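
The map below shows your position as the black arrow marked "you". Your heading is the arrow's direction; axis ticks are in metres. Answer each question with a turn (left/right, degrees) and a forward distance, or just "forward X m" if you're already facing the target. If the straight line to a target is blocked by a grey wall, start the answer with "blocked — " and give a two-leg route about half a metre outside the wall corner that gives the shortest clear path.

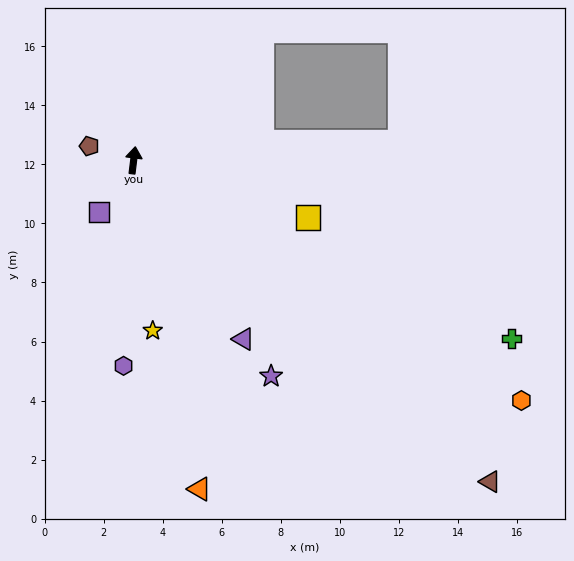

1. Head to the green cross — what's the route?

turn right 108°, forward 14.1 m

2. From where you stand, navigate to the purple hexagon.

turn right 176°, forward 7.0 m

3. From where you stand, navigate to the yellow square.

turn right 101°, forward 6.2 m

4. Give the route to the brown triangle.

turn right 125°, forward 16.3 m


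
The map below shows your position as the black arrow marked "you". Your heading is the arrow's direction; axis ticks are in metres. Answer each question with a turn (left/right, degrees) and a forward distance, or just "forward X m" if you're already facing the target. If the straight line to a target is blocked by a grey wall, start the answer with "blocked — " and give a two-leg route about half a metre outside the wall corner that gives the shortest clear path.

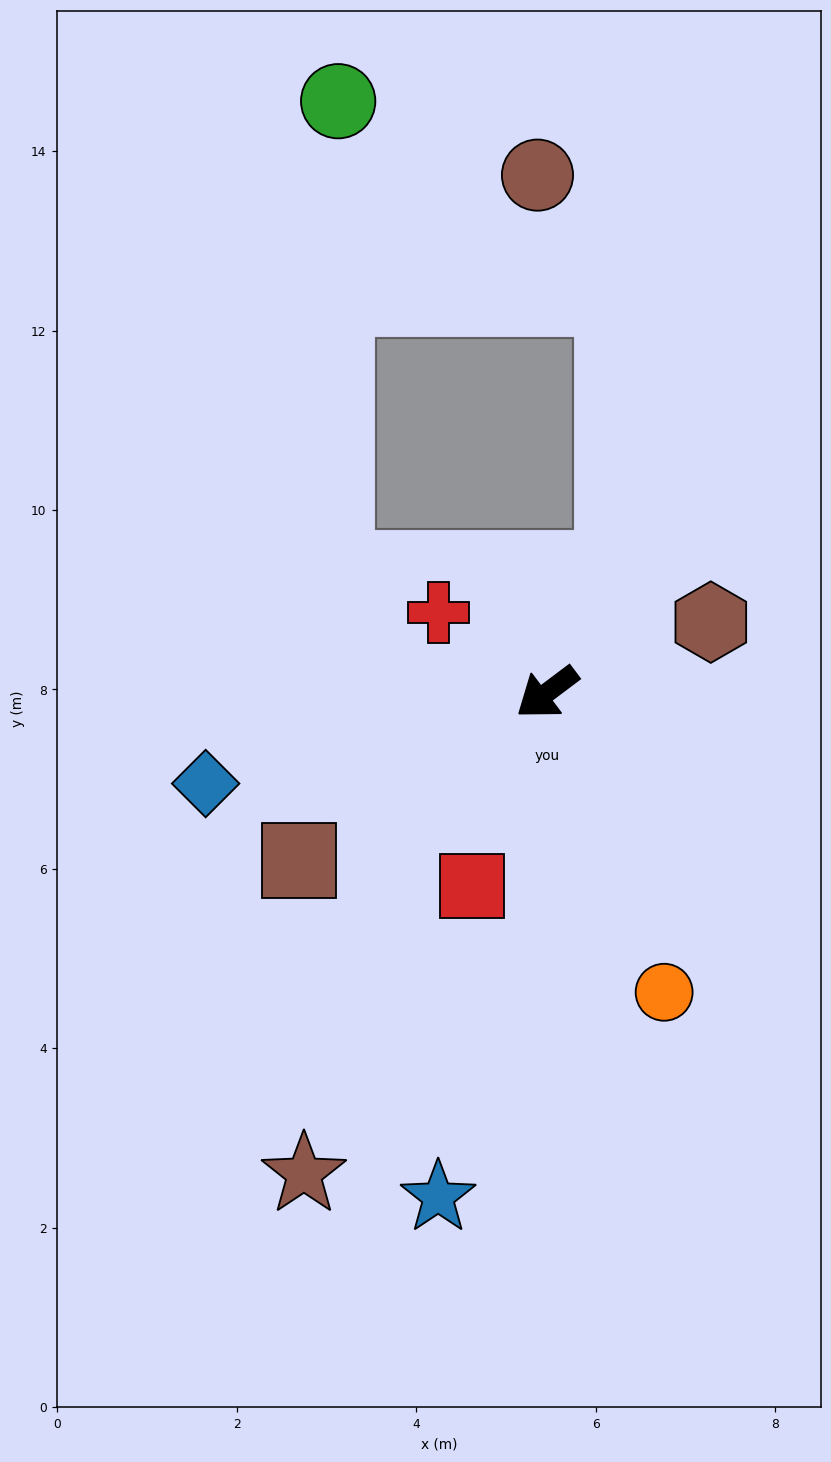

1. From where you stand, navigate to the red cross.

turn right 73°, forward 1.5 m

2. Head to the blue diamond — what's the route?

turn right 22°, forward 3.9 m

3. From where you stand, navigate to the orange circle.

turn left 74°, forward 3.6 m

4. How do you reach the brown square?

turn right 3°, forward 3.3 m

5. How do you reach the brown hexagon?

turn left 166°, forward 2.0 m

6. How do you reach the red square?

turn left 32°, forward 2.3 m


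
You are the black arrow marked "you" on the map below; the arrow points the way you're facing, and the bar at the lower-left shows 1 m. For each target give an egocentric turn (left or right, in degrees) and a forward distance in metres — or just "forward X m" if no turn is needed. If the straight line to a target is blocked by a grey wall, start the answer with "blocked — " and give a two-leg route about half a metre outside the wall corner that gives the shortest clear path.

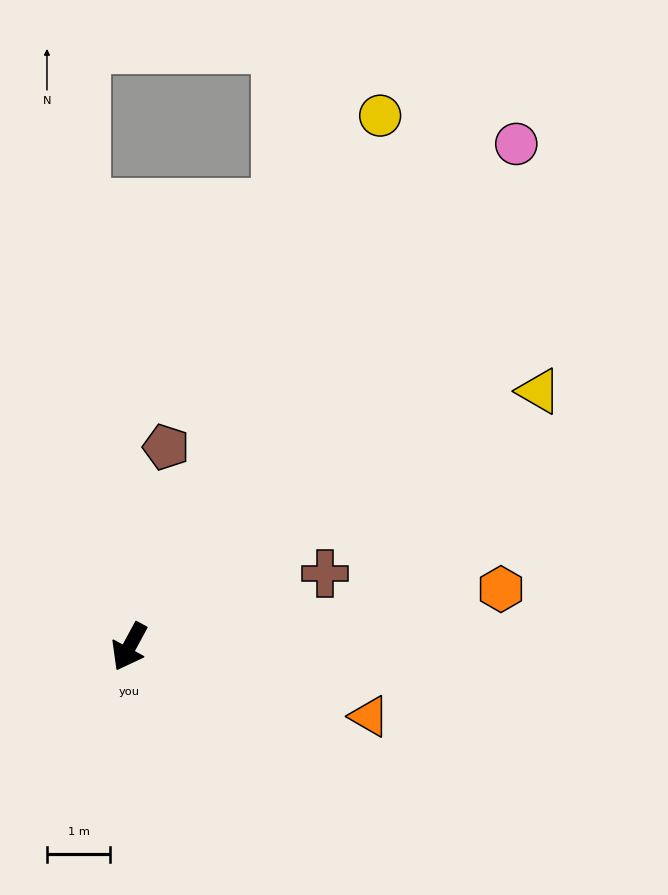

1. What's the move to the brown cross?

turn left 139°, forward 3.3 m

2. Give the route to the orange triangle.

turn left 102°, forward 4.0 m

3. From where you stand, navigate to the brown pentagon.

turn right 162°, forward 3.2 m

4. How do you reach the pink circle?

turn left 171°, forward 10.1 m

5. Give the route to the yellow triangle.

turn left 150°, forward 7.7 m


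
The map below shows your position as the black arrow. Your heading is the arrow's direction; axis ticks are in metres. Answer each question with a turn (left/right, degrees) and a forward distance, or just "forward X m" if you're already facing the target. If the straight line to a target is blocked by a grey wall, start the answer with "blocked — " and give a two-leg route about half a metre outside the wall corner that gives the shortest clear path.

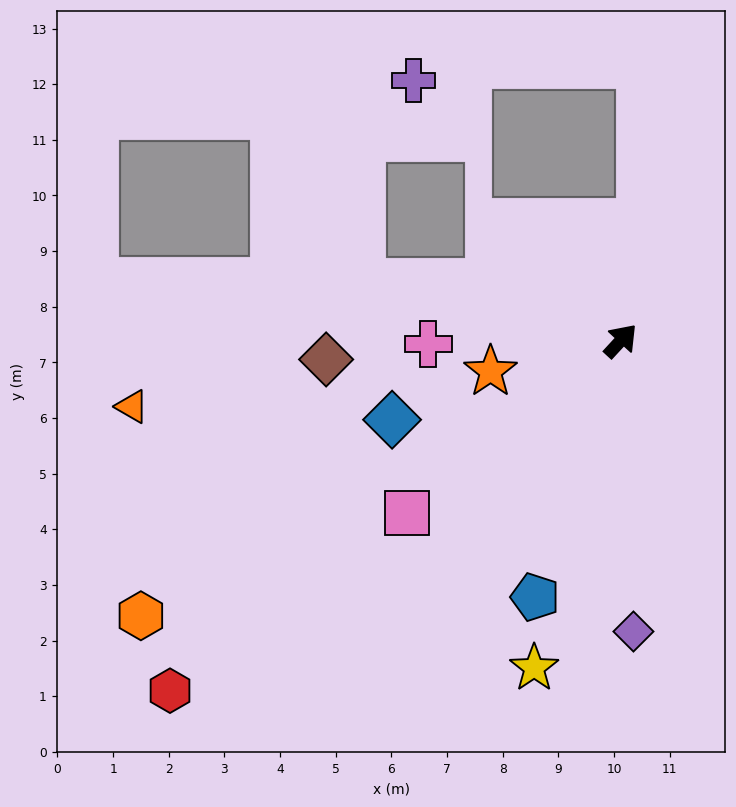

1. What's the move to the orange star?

turn left 146°, forward 2.4 m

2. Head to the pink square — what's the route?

turn left 171°, forward 4.9 m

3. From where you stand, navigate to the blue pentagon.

turn right 156°, forward 4.9 m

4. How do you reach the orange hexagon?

turn left 162°, forward 9.9 m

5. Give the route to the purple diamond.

turn right 135°, forward 5.2 m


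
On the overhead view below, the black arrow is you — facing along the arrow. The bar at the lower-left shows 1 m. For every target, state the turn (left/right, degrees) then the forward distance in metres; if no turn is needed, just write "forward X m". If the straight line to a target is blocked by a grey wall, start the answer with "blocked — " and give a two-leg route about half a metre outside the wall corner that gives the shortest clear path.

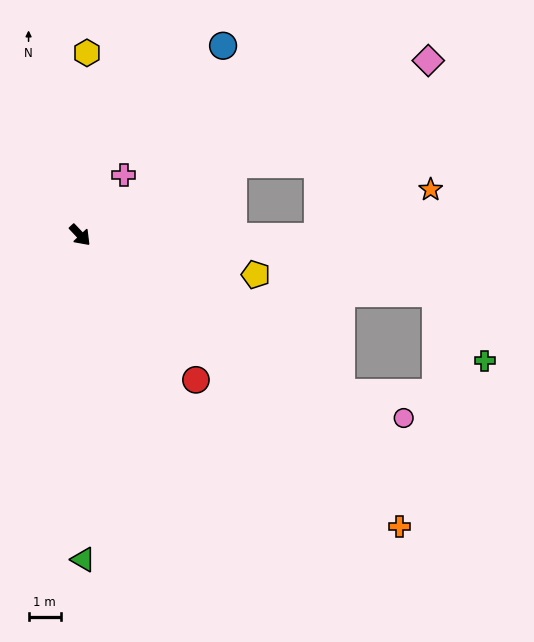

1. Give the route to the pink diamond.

turn left 73°, forward 12.2 m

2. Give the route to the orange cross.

turn left 4°, forward 13.5 m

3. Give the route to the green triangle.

turn right 43°, forward 10.1 m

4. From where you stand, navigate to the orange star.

blocked — turn left 46°, forward 7.4 m, then turn left 23°, forward 3.8 m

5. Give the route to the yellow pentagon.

turn left 34°, forward 5.6 m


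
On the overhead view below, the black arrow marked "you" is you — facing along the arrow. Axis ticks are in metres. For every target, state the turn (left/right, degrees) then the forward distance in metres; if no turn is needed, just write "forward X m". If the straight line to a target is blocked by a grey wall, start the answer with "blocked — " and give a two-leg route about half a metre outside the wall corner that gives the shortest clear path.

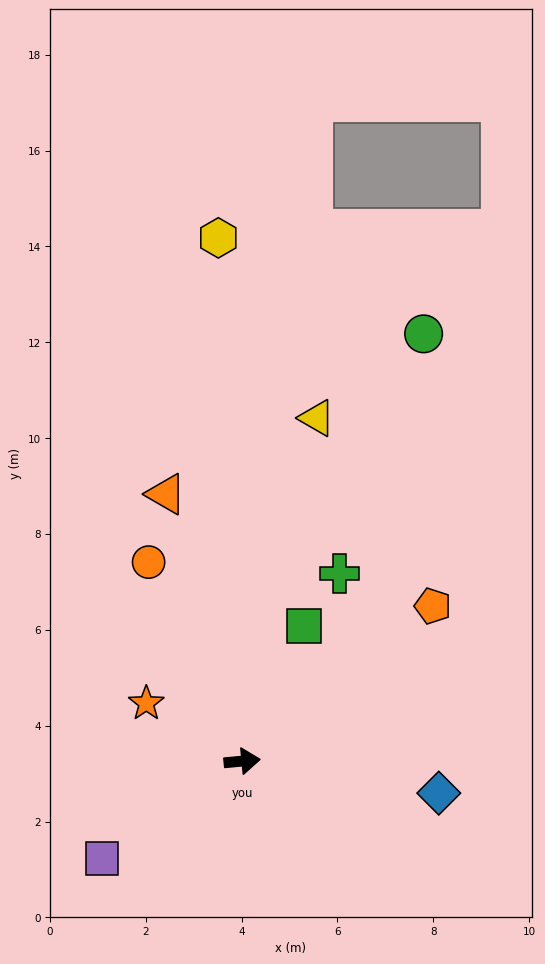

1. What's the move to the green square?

turn left 60°, forward 3.1 m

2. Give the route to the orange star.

turn left 143°, forward 2.3 m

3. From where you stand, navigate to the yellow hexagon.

turn left 87°, forward 10.9 m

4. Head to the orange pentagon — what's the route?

turn left 34°, forward 5.1 m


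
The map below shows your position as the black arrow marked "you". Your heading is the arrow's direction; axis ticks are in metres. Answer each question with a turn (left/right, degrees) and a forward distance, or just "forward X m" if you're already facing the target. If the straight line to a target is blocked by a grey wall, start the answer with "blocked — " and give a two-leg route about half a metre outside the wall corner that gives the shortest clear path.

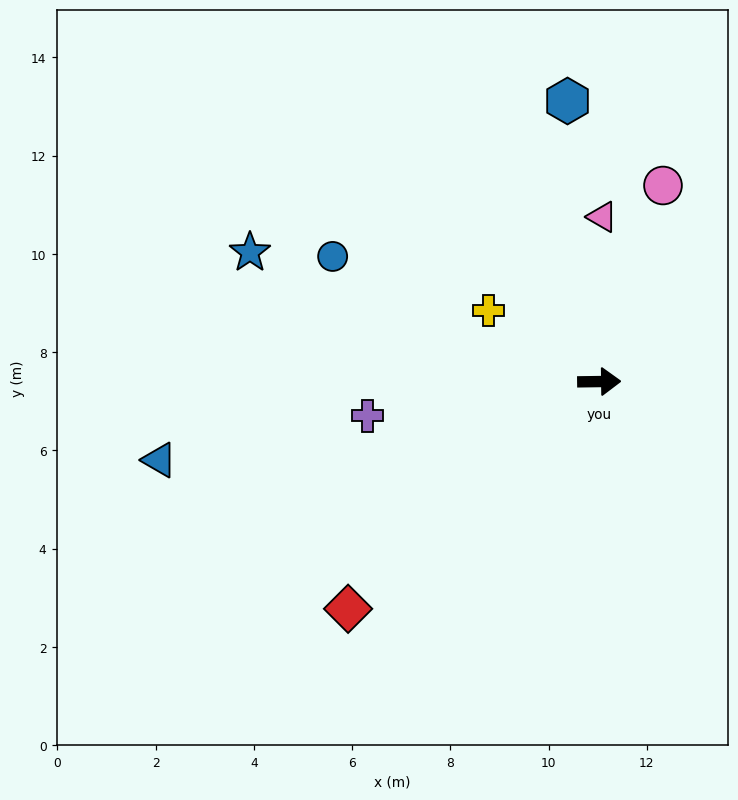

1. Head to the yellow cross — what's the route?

turn left 146°, forward 2.7 m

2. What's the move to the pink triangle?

turn left 88°, forward 3.4 m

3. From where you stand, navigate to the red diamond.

turn right 139°, forward 6.9 m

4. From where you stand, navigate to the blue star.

turn left 159°, forward 7.6 m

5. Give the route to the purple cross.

turn right 172°, forward 4.8 m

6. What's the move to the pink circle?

turn left 71°, forward 4.2 m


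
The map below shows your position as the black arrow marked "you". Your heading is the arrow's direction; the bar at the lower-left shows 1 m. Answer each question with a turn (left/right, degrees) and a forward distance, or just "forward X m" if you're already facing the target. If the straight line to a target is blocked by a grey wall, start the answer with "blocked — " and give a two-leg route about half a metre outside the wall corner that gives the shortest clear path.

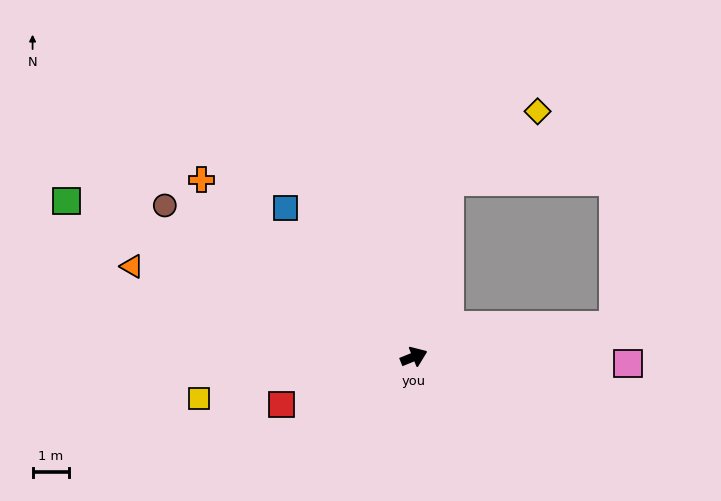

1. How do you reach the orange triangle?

turn left 140°, forward 8.0 m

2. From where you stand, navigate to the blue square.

turn left 109°, forward 5.3 m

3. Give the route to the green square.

turn left 134°, forward 10.3 m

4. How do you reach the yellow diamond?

blocked — turn left 57°, forward 4.9 m, then turn right 42°, forward 3.0 m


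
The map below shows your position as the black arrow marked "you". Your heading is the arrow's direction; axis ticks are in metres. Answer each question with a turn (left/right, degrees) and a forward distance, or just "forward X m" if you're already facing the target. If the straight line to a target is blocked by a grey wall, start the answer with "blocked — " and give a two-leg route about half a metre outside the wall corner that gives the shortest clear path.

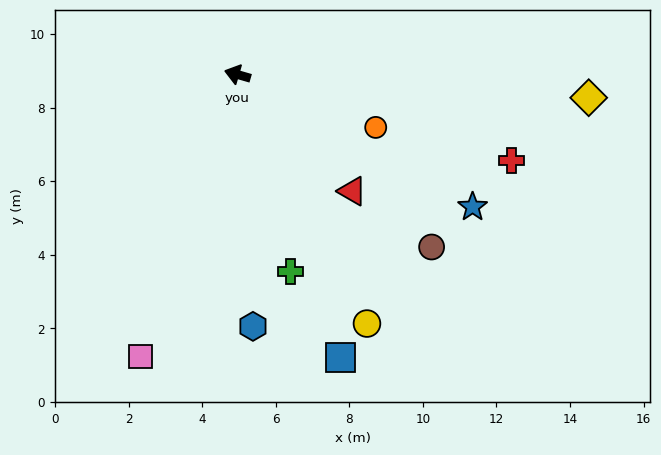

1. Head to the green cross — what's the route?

turn left 121°, forward 5.6 m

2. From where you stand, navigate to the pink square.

turn left 87°, forward 8.1 m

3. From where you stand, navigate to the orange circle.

turn left 175°, forward 4.0 m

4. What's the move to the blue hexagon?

turn left 110°, forward 6.9 m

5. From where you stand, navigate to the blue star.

turn left 167°, forward 7.3 m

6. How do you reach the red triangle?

turn left 151°, forward 4.5 m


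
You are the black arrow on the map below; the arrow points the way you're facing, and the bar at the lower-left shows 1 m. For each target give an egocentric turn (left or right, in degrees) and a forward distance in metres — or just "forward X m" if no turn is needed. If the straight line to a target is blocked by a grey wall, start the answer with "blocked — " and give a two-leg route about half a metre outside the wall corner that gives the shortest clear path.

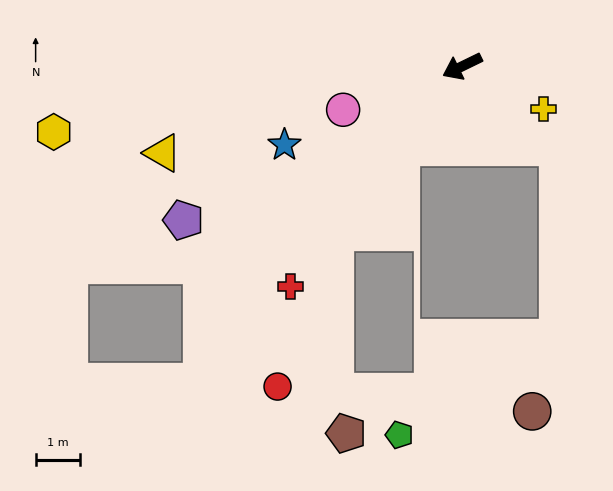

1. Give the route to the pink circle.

turn right 6°, forward 2.9 m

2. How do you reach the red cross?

turn left 26°, forward 6.3 m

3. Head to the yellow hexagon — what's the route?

turn right 17°, forward 9.3 m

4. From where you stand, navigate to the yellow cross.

turn left 126°, forward 2.1 m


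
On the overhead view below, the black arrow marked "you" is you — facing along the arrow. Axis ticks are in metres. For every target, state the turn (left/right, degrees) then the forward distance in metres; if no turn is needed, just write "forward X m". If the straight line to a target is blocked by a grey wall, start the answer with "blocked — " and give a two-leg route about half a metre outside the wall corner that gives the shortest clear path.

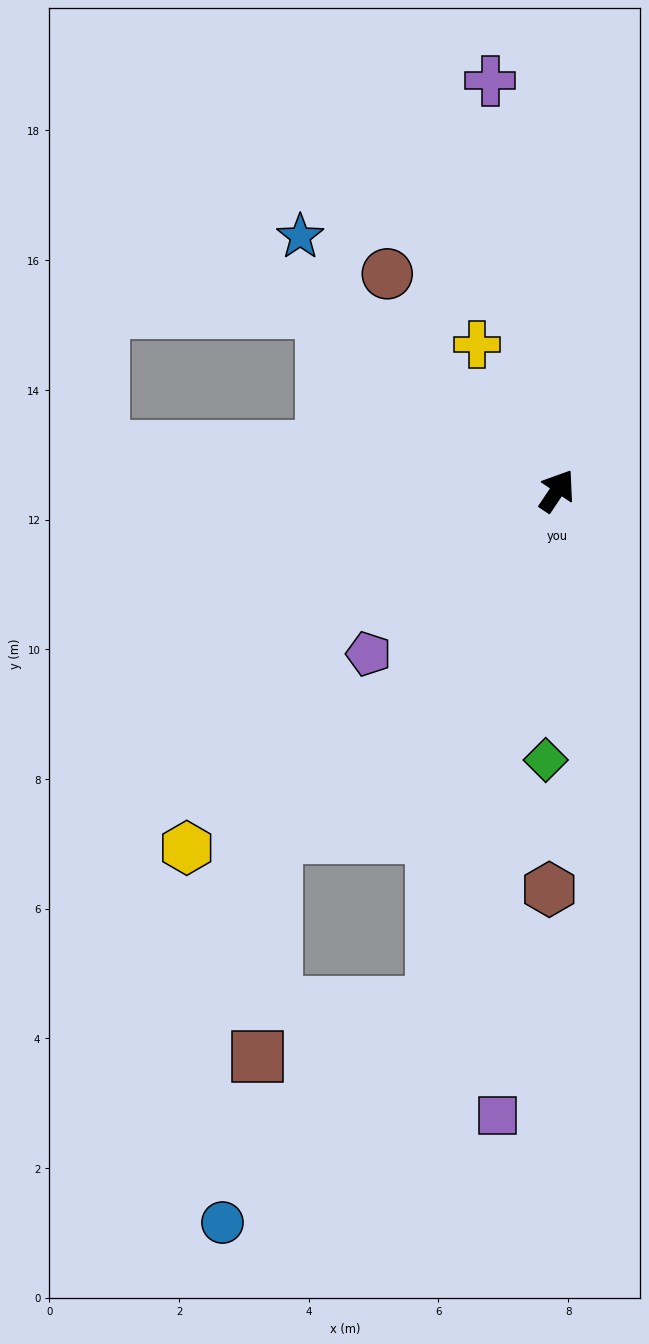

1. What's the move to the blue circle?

blocked — turn right 160°, forward 8.1 m, then turn right 30°, forward 4.7 m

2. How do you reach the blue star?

turn left 79°, forward 5.6 m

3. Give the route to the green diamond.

turn right 149°, forward 4.2 m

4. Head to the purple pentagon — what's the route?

turn left 165°, forward 3.8 m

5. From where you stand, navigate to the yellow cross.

turn left 62°, forward 2.6 m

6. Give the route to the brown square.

blocked — turn left 175°, forward 6.9 m, then turn left 34°, forward 3.4 m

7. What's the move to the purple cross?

turn left 43°, forward 6.4 m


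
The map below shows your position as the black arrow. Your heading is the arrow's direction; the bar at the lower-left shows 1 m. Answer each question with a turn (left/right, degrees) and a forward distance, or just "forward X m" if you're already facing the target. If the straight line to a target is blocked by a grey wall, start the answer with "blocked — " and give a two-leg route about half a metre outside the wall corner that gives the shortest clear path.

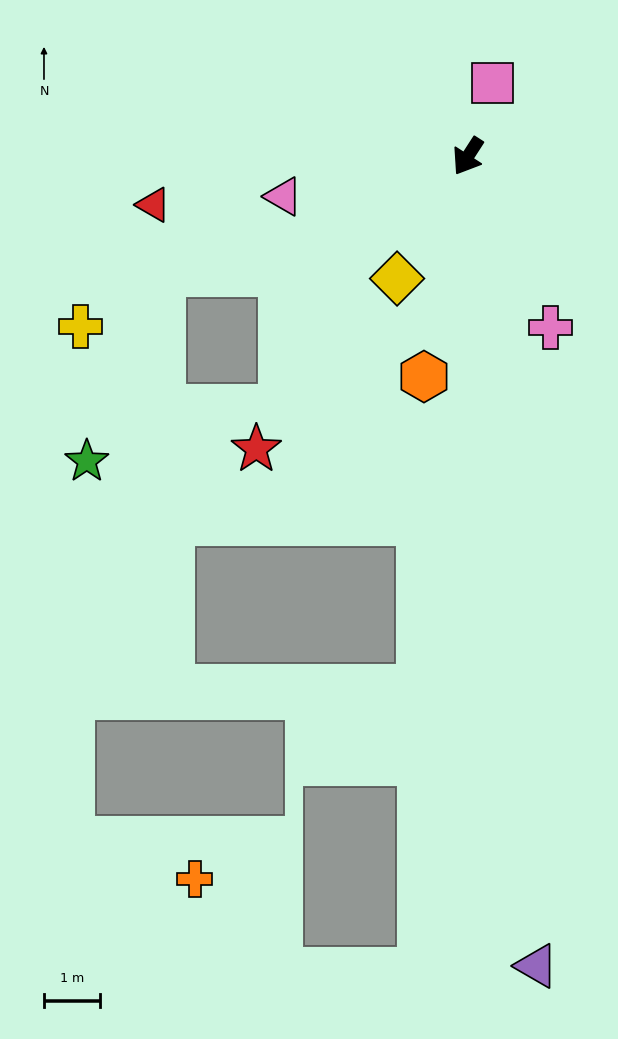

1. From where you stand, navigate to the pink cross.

turn left 59°, forward 3.4 m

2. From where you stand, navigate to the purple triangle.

turn left 38°, forward 14.4 m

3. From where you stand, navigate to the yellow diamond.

turn left 3°, forward 2.5 m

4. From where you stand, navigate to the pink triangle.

turn right 45°, forward 3.3 m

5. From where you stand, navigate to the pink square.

turn right 166°, forward 1.4 m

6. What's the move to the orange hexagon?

turn left 22°, forward 4.0 m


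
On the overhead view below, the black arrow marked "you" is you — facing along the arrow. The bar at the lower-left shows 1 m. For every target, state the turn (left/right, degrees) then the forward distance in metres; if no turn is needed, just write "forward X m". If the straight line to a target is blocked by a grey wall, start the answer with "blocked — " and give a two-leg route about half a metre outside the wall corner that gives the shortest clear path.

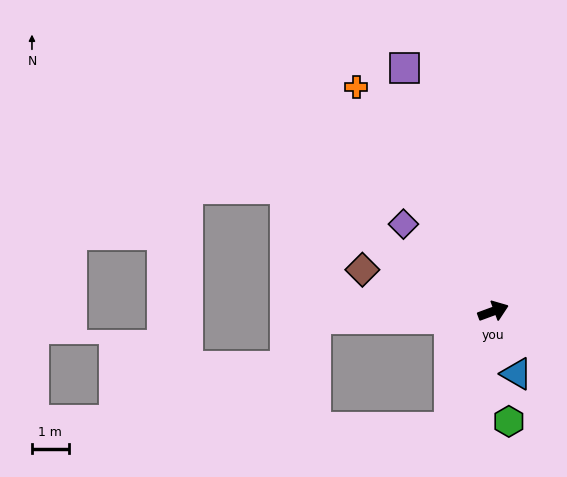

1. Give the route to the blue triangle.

turn right 90°, forward 1.8 m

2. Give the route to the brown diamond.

turn left 142°, forward 3.7 m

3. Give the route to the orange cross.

turn left 101°, forward 7.1 m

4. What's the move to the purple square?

turn left 90°, forward 7.0 m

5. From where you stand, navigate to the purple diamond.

turn left 116°, forward 3.4 m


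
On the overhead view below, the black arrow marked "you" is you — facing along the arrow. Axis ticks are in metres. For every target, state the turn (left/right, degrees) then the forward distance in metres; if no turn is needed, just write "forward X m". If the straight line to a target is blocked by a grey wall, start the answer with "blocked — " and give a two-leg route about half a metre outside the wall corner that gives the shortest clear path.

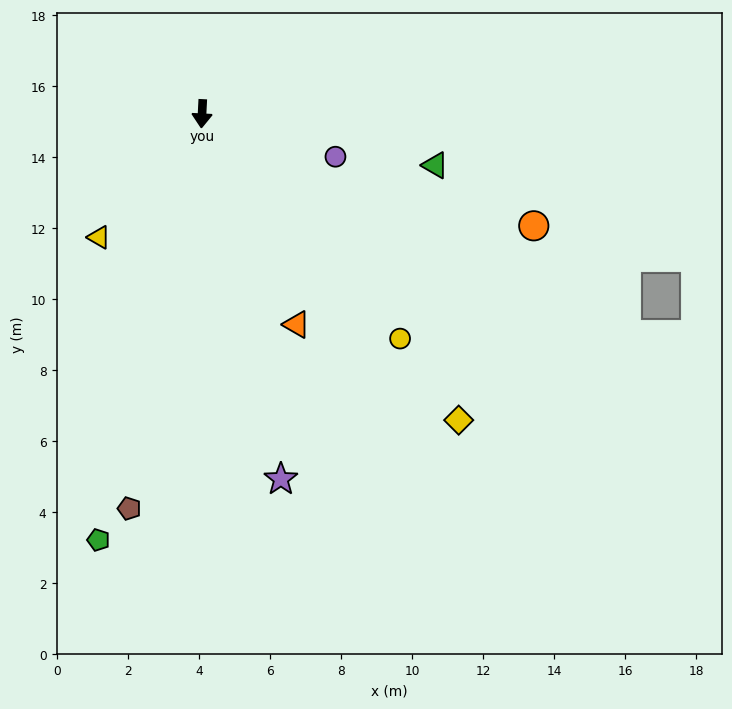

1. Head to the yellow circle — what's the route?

turn left 44°, forward 8.4 m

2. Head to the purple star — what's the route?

turn left 15°, forward 10.5 m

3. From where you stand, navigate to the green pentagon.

turn right 11°, forward 12.4 m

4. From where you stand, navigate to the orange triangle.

turn left 27°, forward 6.5 m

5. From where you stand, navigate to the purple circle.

turn left 75°, forward 3.9 m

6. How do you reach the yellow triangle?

turn right 37°, forward 4.5 m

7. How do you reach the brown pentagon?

turn right 8°, forward 11.3 m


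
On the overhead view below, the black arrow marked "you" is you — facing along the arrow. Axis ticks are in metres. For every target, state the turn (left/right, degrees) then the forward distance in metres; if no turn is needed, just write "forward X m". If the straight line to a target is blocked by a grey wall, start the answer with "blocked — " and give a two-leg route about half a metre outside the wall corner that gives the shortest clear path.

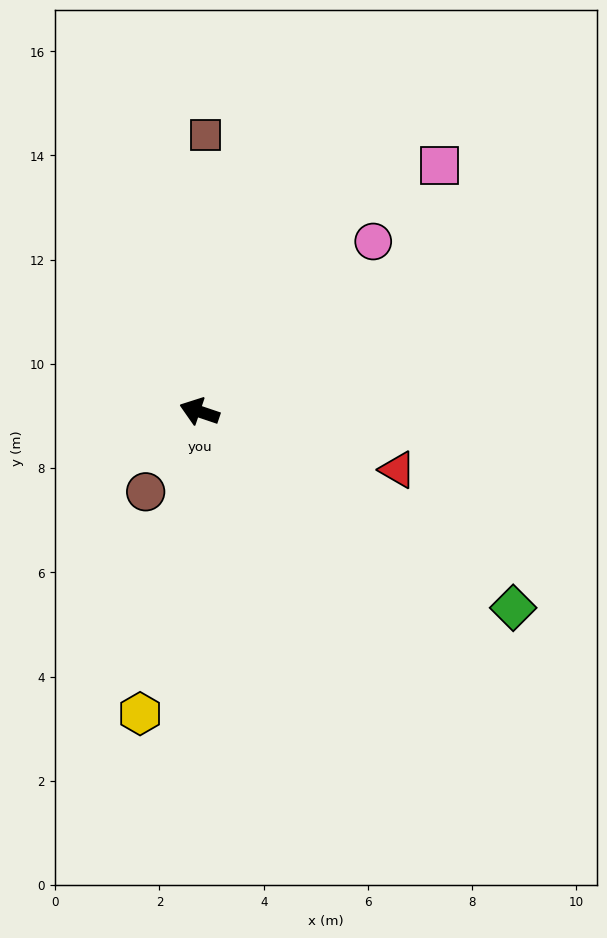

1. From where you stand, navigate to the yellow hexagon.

turn left 98°, forward 5.9 m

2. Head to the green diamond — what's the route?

turn left 167°, forward 7.1 m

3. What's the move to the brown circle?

turn left 75°, forward 1.9 m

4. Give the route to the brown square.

turn right 73°, forward 5.3 m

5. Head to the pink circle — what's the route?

turn right 117°, forward 4.7 m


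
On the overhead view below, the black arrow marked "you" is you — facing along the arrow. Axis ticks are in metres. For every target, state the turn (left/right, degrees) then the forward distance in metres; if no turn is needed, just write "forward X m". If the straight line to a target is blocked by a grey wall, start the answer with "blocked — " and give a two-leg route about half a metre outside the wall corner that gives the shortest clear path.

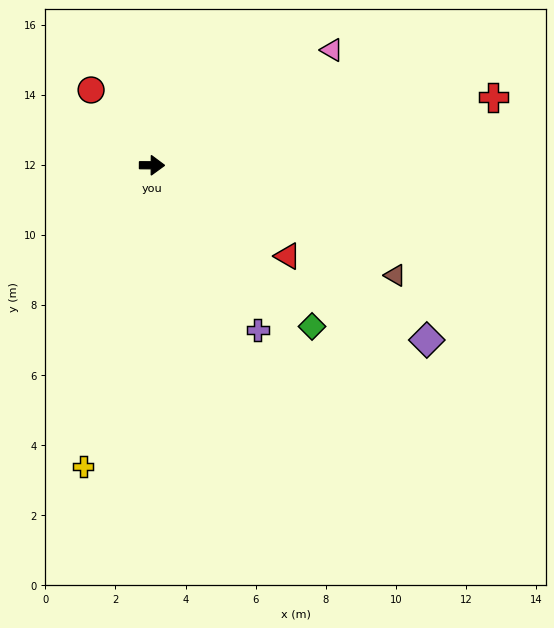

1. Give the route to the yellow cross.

turn right 103°, forward 8.8 m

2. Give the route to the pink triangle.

turn left 33°, forward 6.1 m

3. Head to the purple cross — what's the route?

turn right 57°, forward 5.6 m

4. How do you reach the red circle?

turn left 129°, forward 2.8 m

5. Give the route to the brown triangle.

turn right 24°, forward 7.6 m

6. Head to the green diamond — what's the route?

turn right 45°, forward 6.5 m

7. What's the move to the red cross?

turn left 12°, forward 9.9 m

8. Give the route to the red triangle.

turn right 33°, forward 4.7 m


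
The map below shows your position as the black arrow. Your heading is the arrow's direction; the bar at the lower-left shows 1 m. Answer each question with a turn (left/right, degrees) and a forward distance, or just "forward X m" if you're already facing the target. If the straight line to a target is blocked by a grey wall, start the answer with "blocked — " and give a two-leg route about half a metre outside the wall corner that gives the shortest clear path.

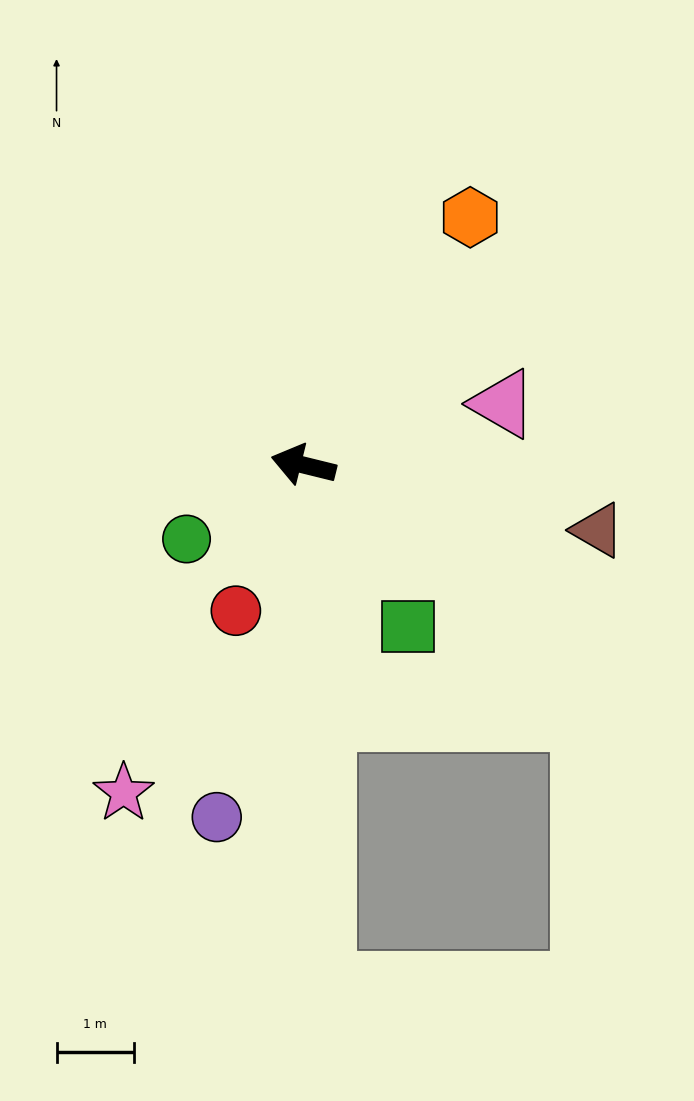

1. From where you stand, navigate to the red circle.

turn left 79°, forward 2.1 m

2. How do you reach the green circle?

turn left 46°, forward 1.8 m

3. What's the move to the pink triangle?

turn right 149°, forward 2.7 m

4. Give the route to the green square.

turn left 137°, forward 2.5 m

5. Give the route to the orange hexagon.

turn right 110°, forward 3.8 m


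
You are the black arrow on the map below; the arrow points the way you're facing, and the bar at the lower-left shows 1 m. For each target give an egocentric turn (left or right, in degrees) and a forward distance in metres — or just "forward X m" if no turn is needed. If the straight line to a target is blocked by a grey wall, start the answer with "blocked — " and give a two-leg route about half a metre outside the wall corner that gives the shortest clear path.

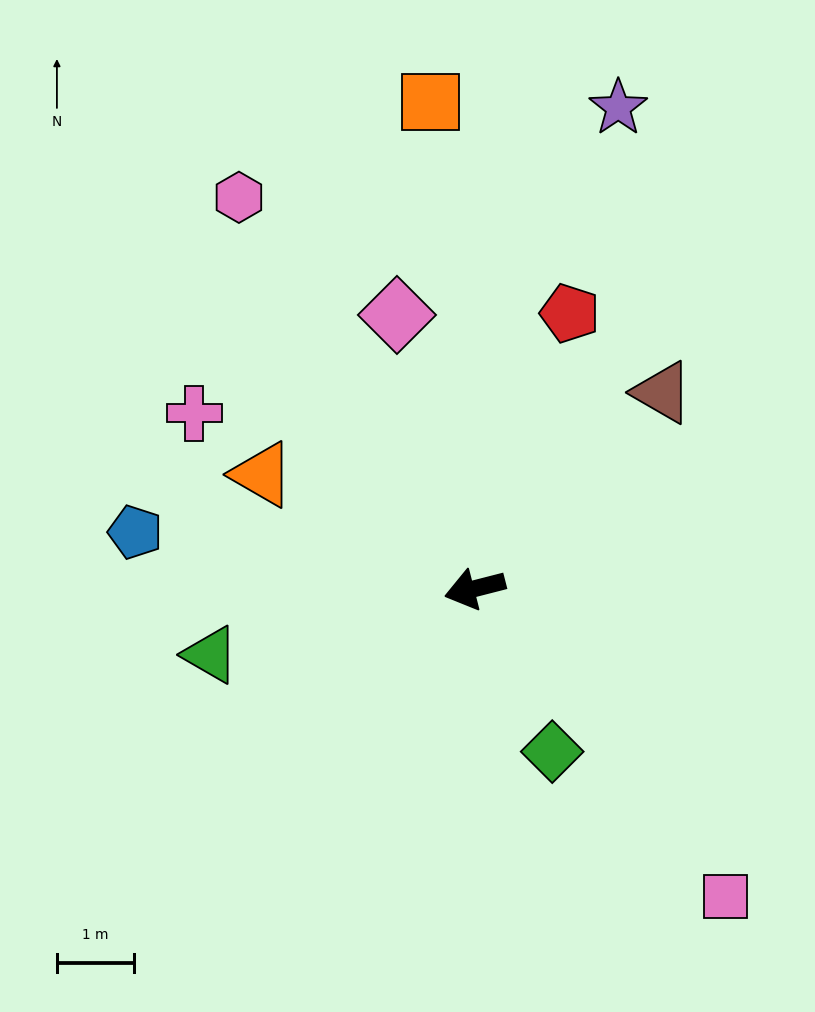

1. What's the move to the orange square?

turn right 99°, forward 6.4 m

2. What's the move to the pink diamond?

turn right 88°, forward 3.7 m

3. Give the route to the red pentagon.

turn right 123°, forward 3.8 m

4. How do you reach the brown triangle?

turn right 148°, forward 3.5 m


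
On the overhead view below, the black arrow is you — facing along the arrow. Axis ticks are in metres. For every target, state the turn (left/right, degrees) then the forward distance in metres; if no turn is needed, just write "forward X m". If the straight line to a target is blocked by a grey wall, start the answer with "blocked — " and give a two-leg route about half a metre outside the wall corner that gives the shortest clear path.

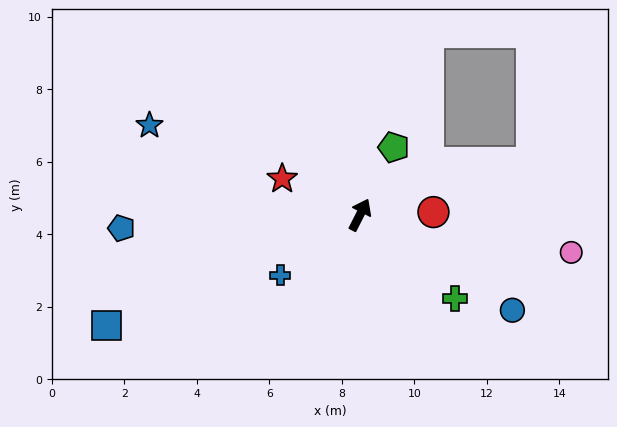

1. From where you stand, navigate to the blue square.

turn left 141°, forward 7.6 m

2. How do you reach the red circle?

turn right 61°, forward 2.0 m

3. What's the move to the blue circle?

turn right 95°, forward 5.0 m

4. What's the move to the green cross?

turn right 104°, forward 3.5 m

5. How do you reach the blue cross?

turn left 154°, forward 2.8 m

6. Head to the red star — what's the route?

turn left 92°, forward 2.4 m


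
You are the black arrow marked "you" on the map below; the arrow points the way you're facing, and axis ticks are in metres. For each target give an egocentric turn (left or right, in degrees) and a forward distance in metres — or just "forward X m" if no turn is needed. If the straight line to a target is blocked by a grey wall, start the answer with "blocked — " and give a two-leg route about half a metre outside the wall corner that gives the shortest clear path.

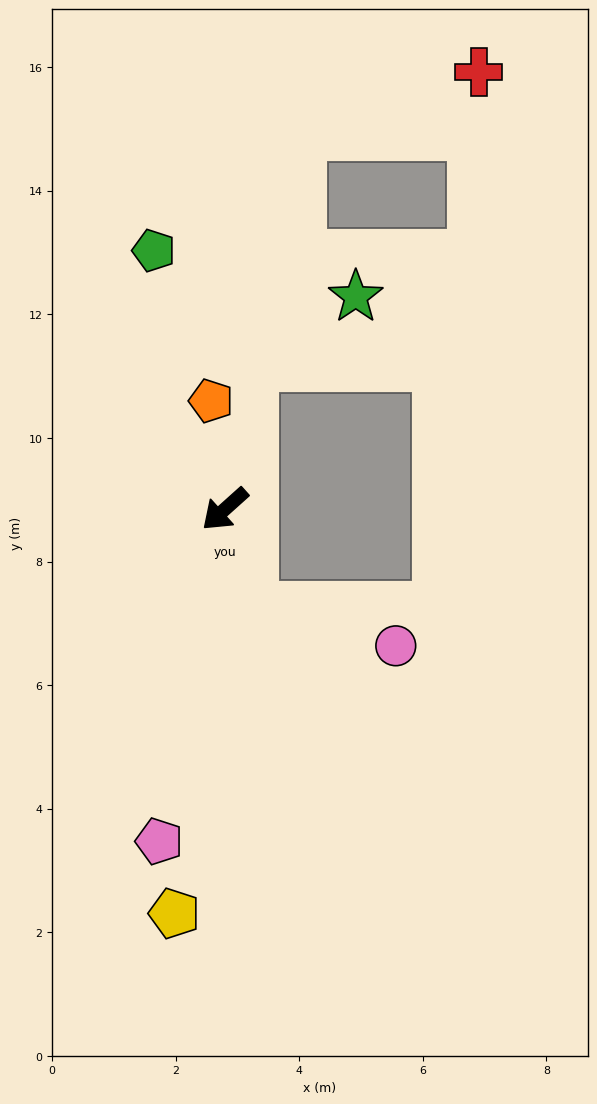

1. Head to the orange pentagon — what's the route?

turn right 125°, forward 1.8 m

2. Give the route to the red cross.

blocked — turn right 143°, forward 6.2 m, then turn right 60°, forward 3.1 m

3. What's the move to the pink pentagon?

turn left 37°, forward 5.5 m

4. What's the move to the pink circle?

blocked — turn left 63°, forward 1.7 m, then turn left 60°, forward 2.4 m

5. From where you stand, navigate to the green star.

blocked — turn right 143°, forward 2.4 m, then turn right 45°, forward 2.0 m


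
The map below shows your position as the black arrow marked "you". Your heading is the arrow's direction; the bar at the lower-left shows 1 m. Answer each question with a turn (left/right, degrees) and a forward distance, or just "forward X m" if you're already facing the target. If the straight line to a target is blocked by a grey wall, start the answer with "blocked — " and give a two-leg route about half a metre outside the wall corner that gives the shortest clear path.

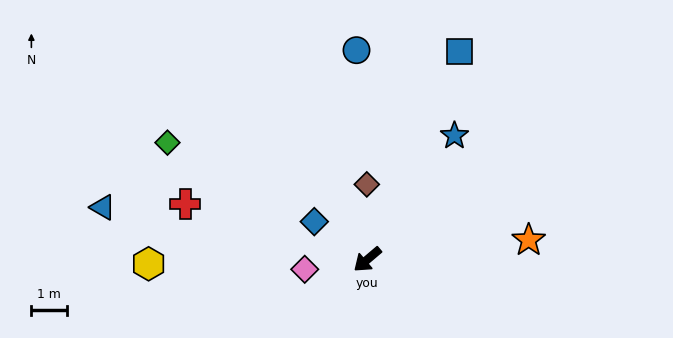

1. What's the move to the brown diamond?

turn right 130°, forward 2.1 m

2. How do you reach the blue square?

turn right 154°, forward 6.4 m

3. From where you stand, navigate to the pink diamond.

turn right 31°, forward 1.8 m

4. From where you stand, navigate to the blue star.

turn right 165°, forward 4.2 m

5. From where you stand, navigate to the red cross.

turn right 57°, forward 5.3 m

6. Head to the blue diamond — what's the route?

turn right 76°, forward 1.8 m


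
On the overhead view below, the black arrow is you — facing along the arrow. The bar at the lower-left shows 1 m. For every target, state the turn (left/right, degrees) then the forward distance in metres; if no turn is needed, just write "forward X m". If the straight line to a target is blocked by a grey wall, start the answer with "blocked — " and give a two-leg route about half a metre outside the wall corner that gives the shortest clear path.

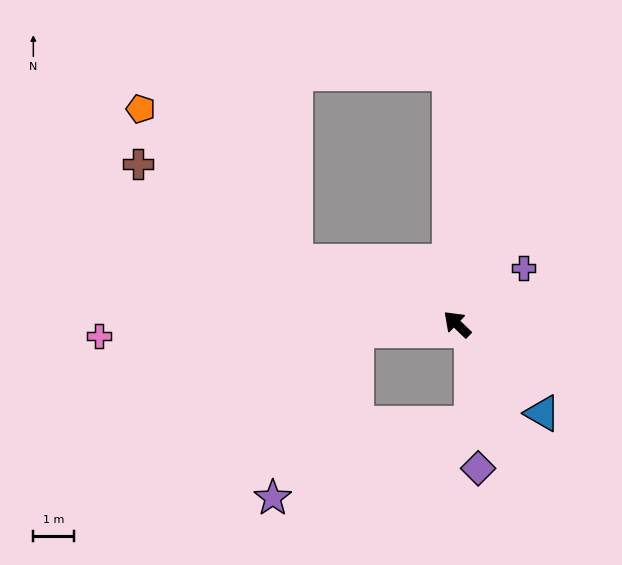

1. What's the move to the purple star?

blocked — turn left 48°, forward 2.5 m, then turn left 59°, forward 4.6 m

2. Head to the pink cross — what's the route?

turn left 46°, forward 8.8 m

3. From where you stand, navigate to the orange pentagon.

blocked — turn left 23°, forward 4.3 m, then turn right 24°, forward 5.3 m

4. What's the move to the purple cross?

turn right 96°, forward 2.1 m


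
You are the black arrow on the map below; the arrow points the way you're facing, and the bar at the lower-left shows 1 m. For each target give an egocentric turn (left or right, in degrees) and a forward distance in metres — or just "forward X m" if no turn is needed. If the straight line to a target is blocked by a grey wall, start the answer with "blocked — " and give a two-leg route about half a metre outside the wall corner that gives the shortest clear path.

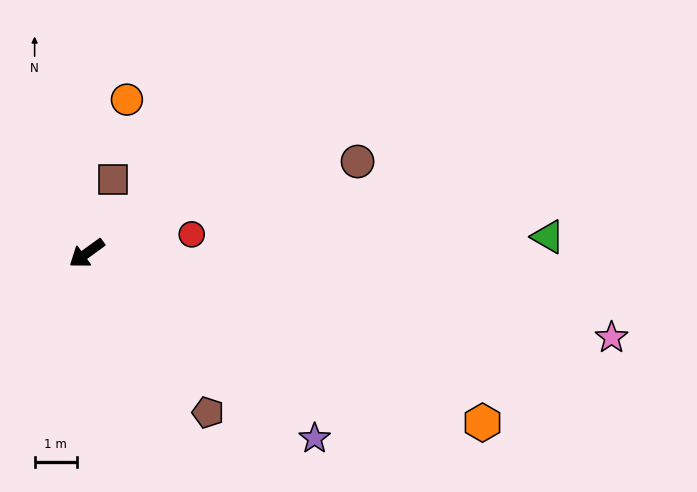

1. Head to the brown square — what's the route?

turn right 146°, forward 1.9 m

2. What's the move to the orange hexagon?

turn left 121°, forward 10.3 m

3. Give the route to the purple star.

turn left 105°, forward 7.0 m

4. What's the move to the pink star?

turn left 135°, forward 12.7 m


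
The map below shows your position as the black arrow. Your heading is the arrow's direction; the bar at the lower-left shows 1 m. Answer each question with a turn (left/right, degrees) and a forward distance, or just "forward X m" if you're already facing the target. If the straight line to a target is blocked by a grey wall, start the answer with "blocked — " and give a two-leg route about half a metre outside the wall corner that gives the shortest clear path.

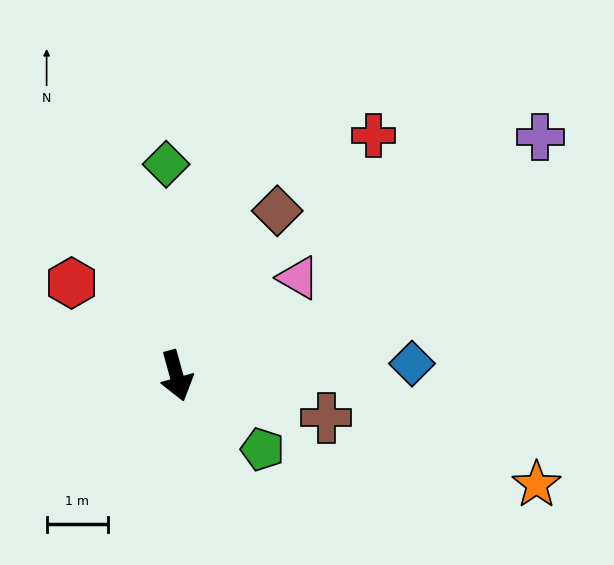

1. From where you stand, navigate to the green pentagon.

turn left 34°, forward 1.9 m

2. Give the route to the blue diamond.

turn left 78°, forward 3.9 m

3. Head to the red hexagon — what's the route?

turn right 147°, forward 2.3 m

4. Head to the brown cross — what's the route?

turn left 59°, forward 2.6 m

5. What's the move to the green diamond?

turn left 167°, forward 3.5 m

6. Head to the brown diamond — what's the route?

turn left 133°, forward 3.2 m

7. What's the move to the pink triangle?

turn left 113°, forward 2.6 m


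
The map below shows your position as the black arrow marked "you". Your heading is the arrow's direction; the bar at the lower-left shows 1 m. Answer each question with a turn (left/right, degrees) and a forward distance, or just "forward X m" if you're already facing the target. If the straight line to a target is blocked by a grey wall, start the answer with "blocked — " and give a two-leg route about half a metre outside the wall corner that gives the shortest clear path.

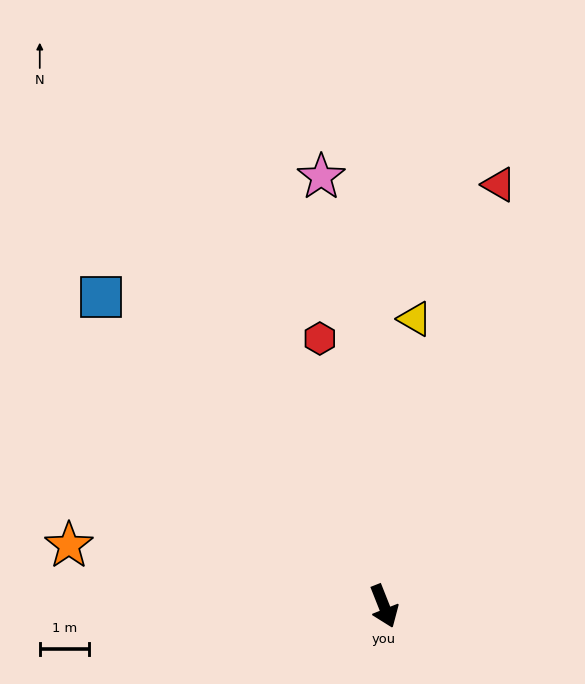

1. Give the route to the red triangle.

turn left 143°, forward 8.9 m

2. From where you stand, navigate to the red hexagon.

turn left 172°, forward 5.6 m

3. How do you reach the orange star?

turn right 123°, forward 6.5 m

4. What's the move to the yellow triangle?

turn left 152°, forward 5.9 m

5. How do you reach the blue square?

turn right 159°, forward 8.5 m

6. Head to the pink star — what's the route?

turn left 167°, forward 8.8 m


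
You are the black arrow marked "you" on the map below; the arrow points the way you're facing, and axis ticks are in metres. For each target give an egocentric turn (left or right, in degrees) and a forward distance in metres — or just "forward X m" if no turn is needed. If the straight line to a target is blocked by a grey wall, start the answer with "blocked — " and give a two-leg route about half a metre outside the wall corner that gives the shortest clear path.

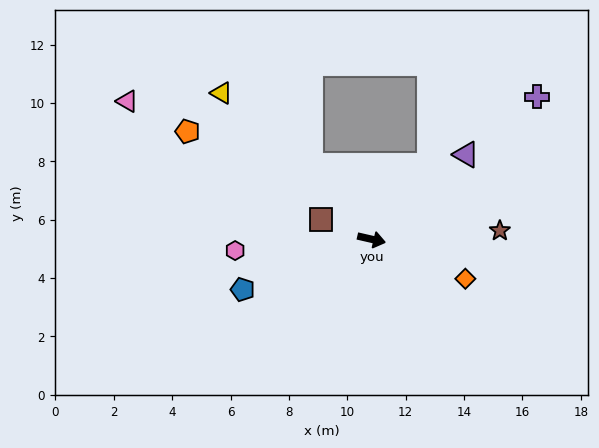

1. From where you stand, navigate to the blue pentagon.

turn right 146°, forward 4.7 m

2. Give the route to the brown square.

turn left 172°, forward 1.9 m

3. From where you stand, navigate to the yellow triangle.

turn left 149°, forward 7.2 m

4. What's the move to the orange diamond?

turn right 10°, forward 3.5 m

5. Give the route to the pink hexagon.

turn right 162°, forward 4.7 m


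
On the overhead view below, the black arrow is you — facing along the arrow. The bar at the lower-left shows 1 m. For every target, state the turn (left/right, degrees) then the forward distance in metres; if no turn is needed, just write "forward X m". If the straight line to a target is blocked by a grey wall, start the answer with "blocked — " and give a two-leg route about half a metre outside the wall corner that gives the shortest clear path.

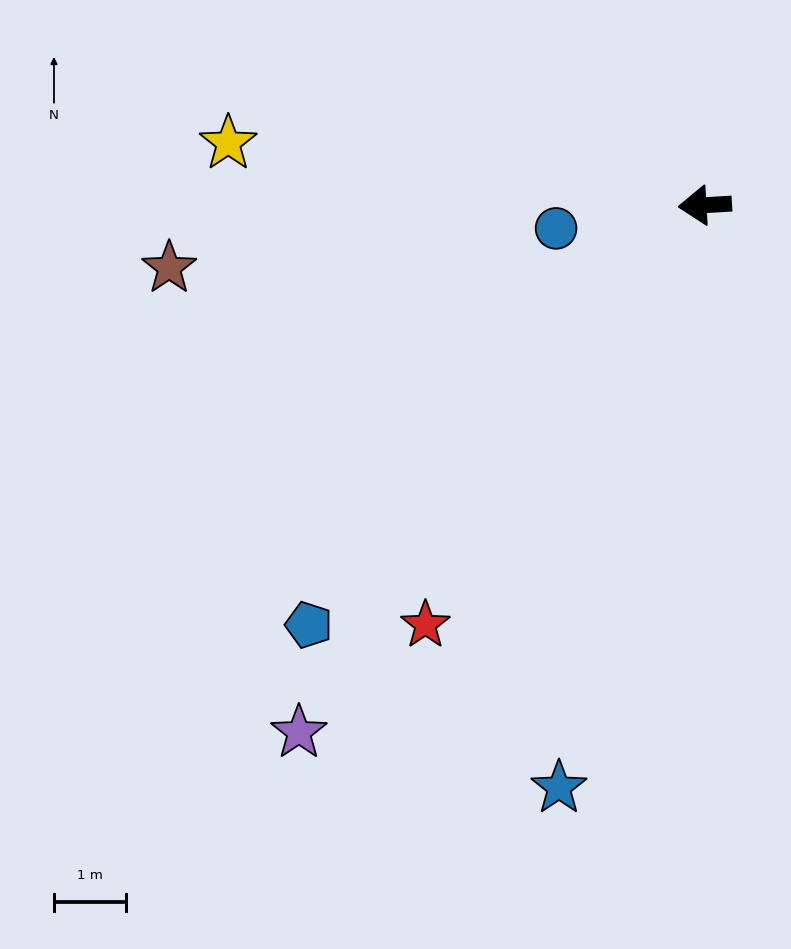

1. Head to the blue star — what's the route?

turn left 73°, forward 8.3 m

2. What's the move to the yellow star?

turn right 11°, forward 6.7 m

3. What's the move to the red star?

turn left 53°, forward 7.0 m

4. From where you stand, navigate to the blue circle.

turn left 6°, forward 2.1 m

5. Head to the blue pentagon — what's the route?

turn left 43°, forward 8.0 m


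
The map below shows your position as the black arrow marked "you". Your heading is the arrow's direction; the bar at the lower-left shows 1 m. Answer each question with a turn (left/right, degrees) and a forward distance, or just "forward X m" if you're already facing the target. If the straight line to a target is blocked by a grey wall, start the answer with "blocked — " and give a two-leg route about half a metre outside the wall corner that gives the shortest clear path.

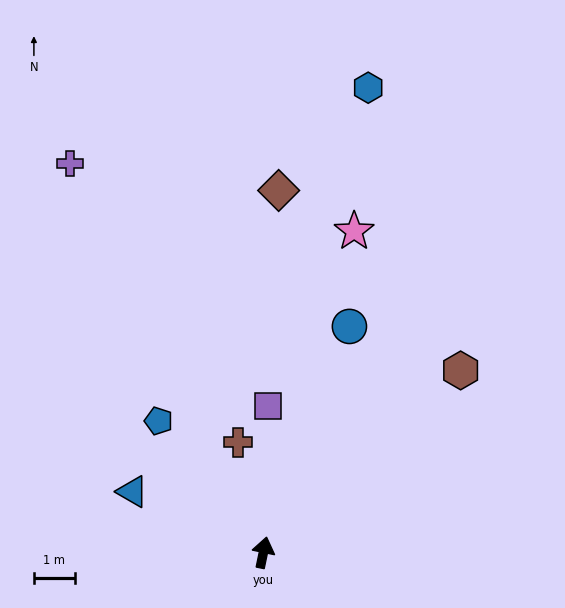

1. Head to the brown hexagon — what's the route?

turn right 36°, forward 6.5 m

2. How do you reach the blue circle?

turn right 9°, forward 5.9 m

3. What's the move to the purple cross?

turn left 38°, forward 10.6 m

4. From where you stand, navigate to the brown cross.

turn left 25°, forward 2.7 m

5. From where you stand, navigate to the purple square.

turn left 10°, forward 3.6 m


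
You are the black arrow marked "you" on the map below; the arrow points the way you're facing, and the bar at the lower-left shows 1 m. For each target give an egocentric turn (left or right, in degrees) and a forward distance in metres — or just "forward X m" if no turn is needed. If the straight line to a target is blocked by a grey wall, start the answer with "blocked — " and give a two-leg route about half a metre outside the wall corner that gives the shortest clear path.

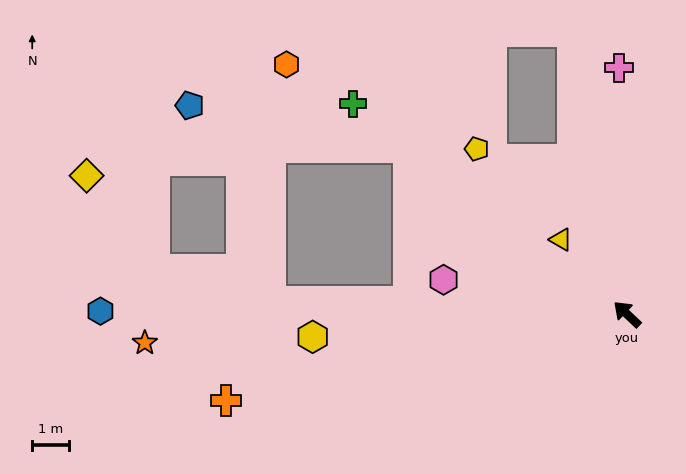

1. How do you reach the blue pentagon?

blocked — turn left 6°, forward 7.5 m, then turn left 26°, forward 6.1 m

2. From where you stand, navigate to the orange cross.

turn left 55°, forward 11.3 m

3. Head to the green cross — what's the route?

turn left 6°, forward 9.5 m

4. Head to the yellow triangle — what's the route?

turn right 5°, forward 2.7 m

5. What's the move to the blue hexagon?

turn left 43°, forward 14.5 m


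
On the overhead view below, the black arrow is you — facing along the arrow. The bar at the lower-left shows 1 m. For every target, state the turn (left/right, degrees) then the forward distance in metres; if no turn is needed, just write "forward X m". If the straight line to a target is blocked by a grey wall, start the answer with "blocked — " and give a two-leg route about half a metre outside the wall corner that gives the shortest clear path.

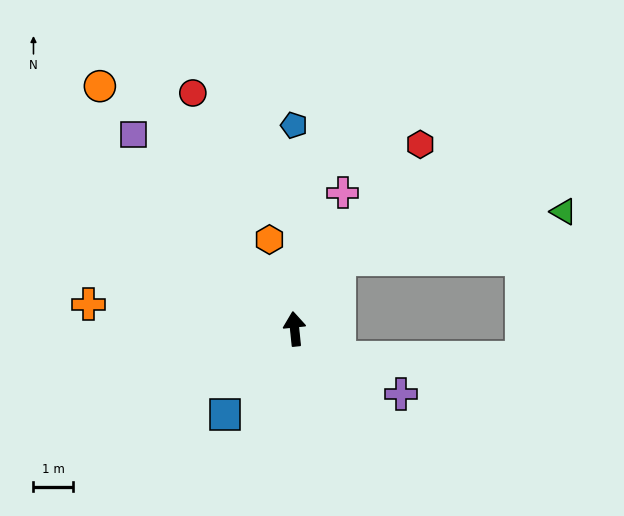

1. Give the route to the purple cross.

turn right 127°, forward 3.1 m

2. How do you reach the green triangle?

blocked — turn right 38°, forward 2.1 m, then turn right 46°, forward 5.7 m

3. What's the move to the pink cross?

turn right 25°, forward 3.6 m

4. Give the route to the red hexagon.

turn right 40°, forward 5.6 m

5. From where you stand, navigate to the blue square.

turn left 135°, forward 2.8 m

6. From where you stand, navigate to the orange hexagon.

turn left 10°, forward 2.3 m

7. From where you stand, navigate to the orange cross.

turn left 77°, forward 5.2 m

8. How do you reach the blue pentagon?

turn right 6°, forward 5.1 m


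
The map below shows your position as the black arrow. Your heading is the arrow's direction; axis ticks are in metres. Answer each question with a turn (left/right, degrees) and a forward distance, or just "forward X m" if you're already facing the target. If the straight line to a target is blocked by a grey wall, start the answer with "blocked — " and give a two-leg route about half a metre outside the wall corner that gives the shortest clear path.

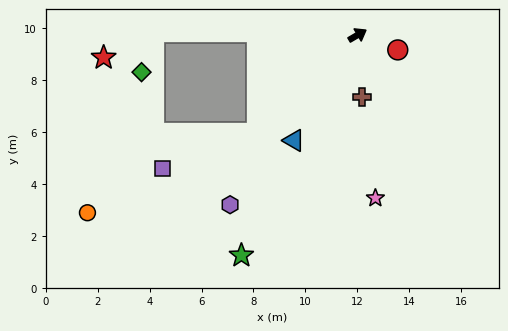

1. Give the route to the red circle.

turn right 51°, forward 1.7 m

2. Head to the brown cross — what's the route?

turn right 116°, forward 2.4 m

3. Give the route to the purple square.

blocked — turn right 166°, forward 5.4 m, then turn right 25°, forward 3.9 m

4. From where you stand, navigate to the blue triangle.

turn right 152°, forward 4.7 m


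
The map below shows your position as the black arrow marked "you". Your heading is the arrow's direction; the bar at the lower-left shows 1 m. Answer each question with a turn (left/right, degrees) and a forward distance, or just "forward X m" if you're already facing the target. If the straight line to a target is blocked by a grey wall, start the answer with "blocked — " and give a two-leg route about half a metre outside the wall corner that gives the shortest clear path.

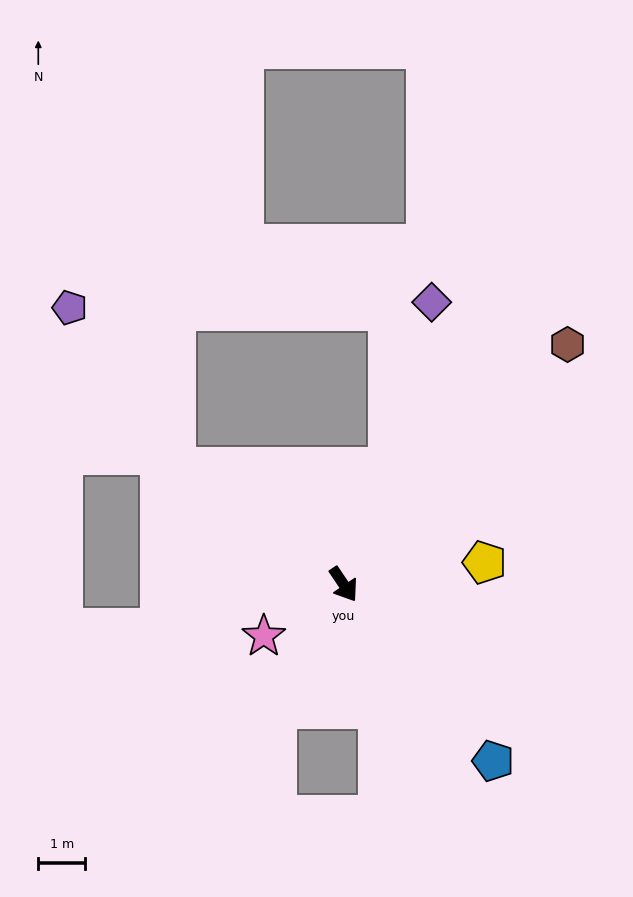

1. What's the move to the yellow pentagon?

turn left 65°, forward 3.0 m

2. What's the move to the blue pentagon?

turn left 6°, forward 4.9 m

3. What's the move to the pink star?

turn right 91°, forward 2.0 m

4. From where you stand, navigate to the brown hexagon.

turn left 103°, forward 7.0 m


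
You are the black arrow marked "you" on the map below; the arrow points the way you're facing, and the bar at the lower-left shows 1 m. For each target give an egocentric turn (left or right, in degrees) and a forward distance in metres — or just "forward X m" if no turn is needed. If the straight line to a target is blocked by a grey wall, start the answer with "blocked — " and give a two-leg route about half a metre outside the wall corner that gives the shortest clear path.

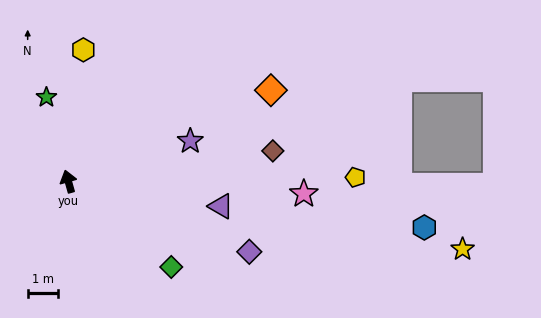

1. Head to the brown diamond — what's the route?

turn right 97°, forward 6.7 m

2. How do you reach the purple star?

turn right 87°, forward 4.2 m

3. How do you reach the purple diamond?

turn right 127°, forward 6.3 m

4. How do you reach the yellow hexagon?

turn right 22°, forward 4.3 m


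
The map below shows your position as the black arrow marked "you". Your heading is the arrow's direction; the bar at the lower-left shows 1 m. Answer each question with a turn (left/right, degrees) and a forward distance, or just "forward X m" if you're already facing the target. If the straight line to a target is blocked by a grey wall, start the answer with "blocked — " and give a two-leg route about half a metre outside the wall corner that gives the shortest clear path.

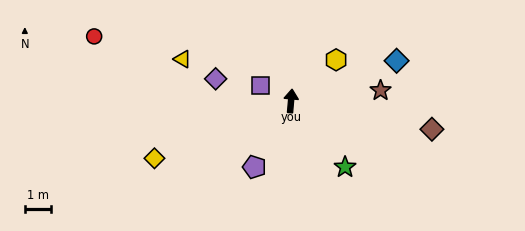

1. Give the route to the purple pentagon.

turn left 156°, forward 2.9 m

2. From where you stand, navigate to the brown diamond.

turn right 96°, forward 5.5 m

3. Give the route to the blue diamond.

turn right 64°, forward 4.3 m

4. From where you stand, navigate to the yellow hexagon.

turn right 43°, forward 2.3 m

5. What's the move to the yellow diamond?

turn left 118°, forward 5.7 m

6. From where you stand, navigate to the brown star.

turn right 78°, forward 3.5 m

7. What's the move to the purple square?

turn left 68°, forward 1.3 m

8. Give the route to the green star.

turn right 136°, forward 3.3 m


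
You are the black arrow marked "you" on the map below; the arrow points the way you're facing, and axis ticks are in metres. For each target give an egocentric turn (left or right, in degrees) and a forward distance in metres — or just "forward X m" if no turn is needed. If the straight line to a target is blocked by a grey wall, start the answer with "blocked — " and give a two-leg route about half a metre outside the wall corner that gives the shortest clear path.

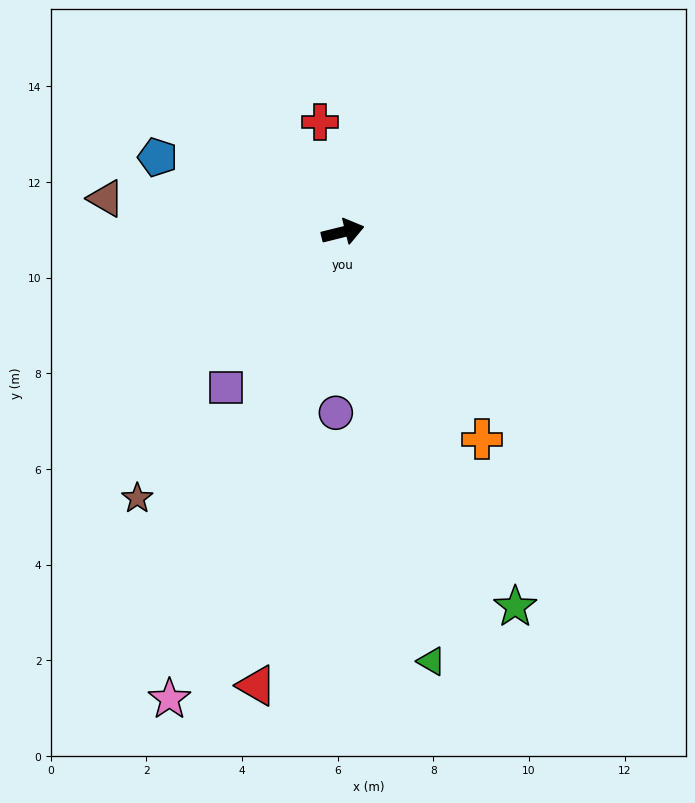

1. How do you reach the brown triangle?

turn left 158°, forward 5.0 m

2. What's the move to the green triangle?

turn right 92°, forward 9.2 m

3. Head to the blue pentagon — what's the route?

turn left 144°, forward 4.2 m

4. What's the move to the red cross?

turn left 88°, forward 2.3 m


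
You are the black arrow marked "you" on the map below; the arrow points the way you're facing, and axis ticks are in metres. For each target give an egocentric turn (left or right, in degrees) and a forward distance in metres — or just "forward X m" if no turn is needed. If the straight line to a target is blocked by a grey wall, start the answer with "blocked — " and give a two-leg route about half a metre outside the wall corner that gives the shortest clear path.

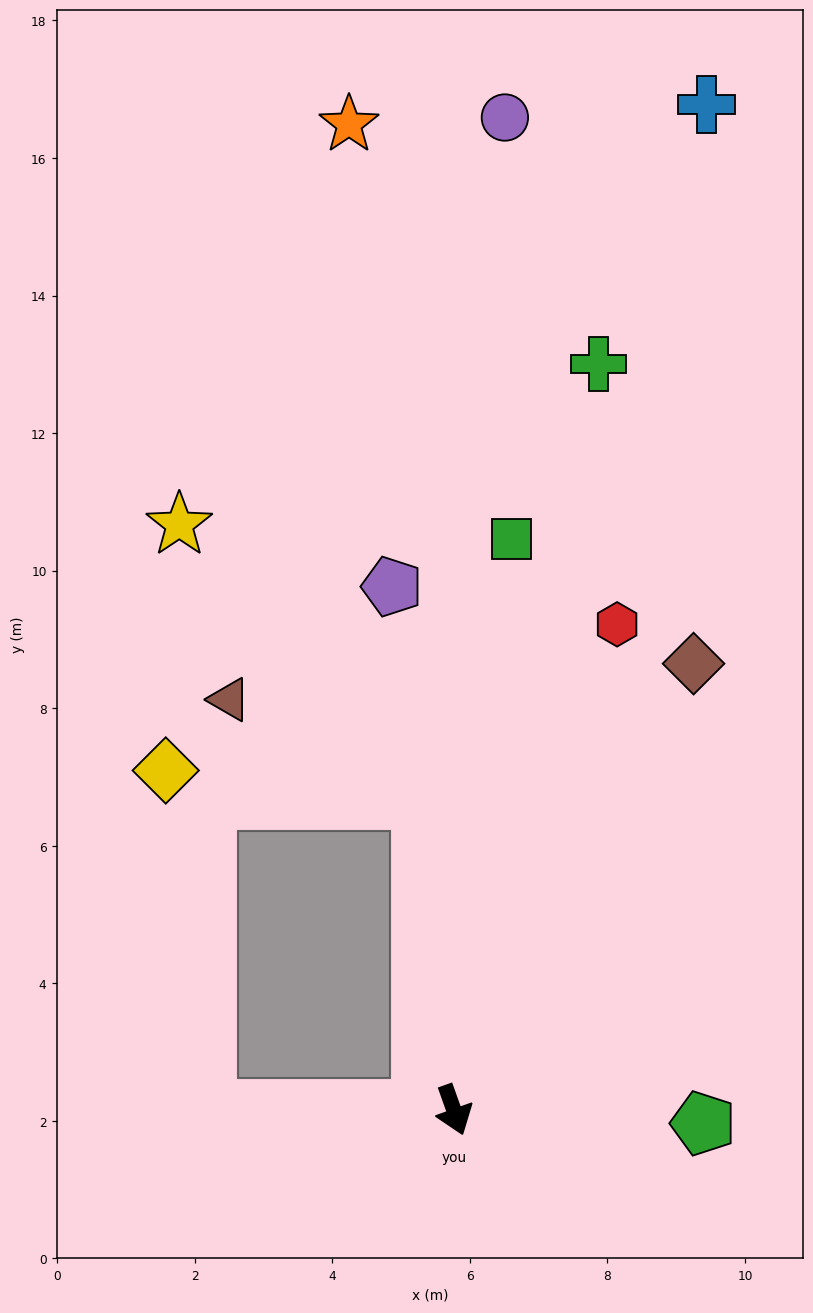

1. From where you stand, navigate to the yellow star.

blocked — turn left 166°, forward 4.5 m, then turn left 36°, forward 5.3 m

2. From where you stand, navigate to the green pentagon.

turn left 67°, forward 3.6 m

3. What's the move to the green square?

turn left 155°, forward 8.3 m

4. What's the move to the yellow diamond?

blocked — turn left 166°, forward 4.5 m, then turn left 78°, forward 3.7 m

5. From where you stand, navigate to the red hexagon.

turn left 142°, forward 7.5 m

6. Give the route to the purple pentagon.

turn left 167°, forward 7.7 m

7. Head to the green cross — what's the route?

turn left 149°, forward 11.1 m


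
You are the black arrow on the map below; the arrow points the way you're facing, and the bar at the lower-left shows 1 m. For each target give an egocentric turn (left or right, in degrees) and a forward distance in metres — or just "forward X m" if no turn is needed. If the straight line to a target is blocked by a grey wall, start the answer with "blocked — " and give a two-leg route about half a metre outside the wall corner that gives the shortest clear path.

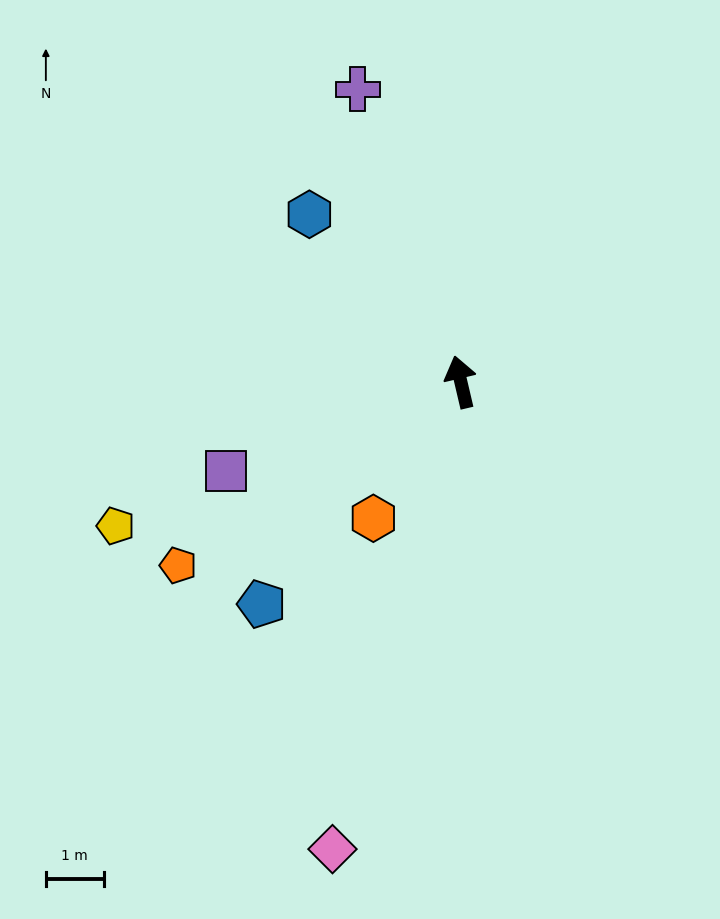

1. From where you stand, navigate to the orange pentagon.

turn left 110°, forward 5.8 m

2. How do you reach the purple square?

turn left 98°, forward 4.3 m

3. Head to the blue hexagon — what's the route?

turn left 29°, forward 3.9 m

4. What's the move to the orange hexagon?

turn left 134°, forward 2.8 m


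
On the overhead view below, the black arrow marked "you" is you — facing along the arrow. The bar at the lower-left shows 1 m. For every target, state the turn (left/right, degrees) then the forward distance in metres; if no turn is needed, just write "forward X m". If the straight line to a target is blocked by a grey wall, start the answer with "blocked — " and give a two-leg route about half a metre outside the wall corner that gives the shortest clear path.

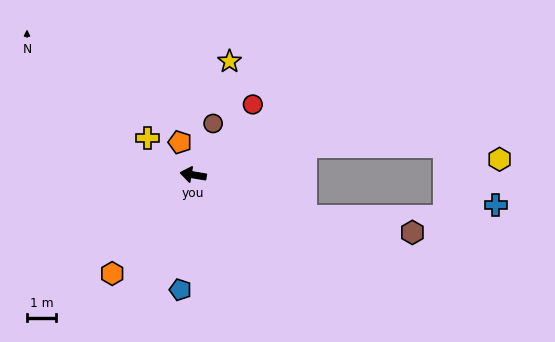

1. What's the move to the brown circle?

turn right 102°, forward 1.9 m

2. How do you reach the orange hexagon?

turn left 60°, forward 4.4 m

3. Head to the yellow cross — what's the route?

turn right 30°, forward 2.1 m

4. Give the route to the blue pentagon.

turn left 93°, forward 4.0 m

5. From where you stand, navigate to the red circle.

turn right 121°, forward 3.2 m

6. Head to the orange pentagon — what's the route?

turn right 58°, forward 1.2 m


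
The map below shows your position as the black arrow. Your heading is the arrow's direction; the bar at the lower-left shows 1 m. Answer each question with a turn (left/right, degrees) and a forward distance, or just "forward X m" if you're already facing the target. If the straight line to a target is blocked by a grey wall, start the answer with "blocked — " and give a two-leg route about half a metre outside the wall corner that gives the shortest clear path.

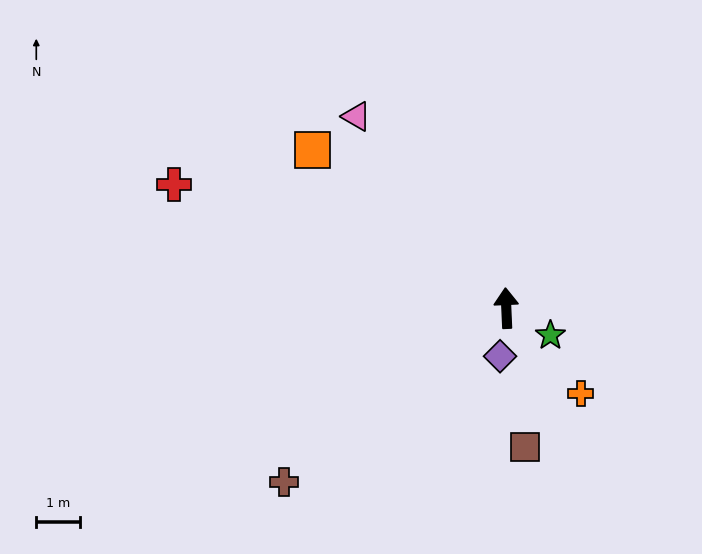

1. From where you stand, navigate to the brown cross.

turn left 125°, forward 6.5 m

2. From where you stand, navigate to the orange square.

turn left 48°, forward 5.7 m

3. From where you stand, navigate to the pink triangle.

turn left 36°, forward 5.6 m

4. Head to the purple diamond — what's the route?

turn left 170°, forward 1.1 m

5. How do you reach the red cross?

turn left 67°, forward 8.1 m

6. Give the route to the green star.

turn right 124°, forward 1.2 m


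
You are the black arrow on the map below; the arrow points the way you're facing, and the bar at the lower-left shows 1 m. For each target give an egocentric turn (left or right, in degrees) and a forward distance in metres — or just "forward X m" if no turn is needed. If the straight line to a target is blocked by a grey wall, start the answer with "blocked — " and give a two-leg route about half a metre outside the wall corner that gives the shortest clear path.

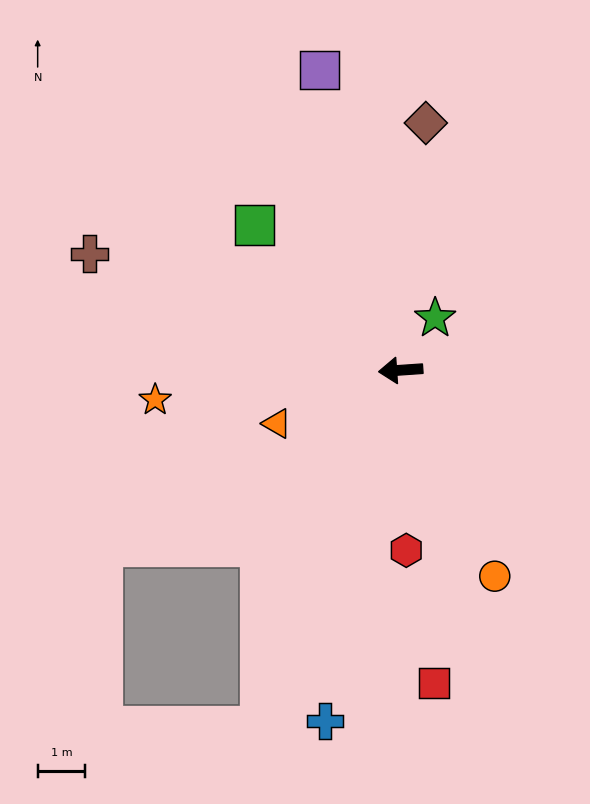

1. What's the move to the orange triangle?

turn left 19°, forward 2.8 m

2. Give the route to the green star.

turn right 127°, forward 1.3 m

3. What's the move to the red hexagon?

turn left 88°, forward 3.8 m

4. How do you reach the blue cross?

turn left 74°, forward 7.5 m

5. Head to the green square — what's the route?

turn right 49°, forward 4.3 m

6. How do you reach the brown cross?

turn right 24°, forward 7.0 m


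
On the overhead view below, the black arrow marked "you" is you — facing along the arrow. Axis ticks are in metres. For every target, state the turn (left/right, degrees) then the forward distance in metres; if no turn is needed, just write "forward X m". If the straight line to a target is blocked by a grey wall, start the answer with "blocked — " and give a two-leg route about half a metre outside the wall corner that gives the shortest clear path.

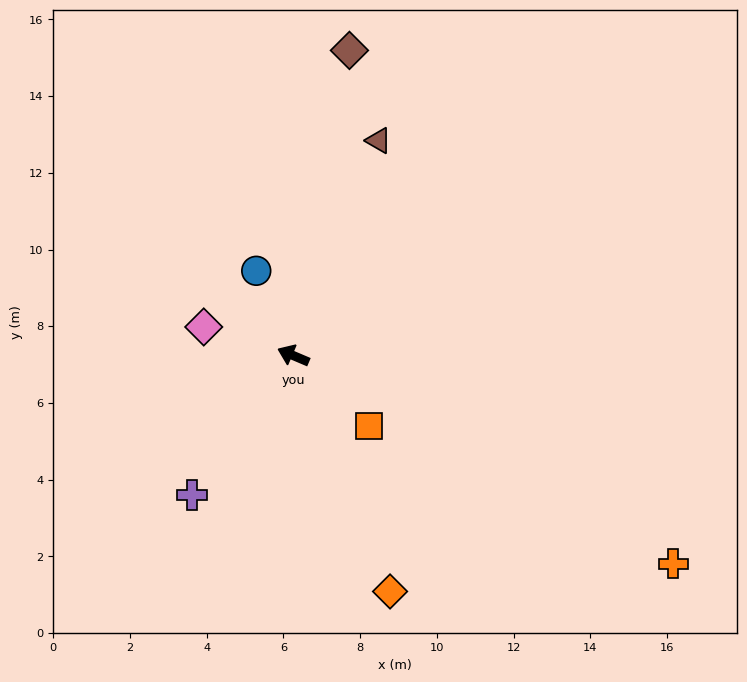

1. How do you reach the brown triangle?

turn right 89°, forward 6.0 m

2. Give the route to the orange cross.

turn left 174°, forward 11.3 m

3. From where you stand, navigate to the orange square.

turn left 160°, forward 2.7 m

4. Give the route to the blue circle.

turn right 43°, forward 2.4 m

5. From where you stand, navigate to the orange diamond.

turn left 135°, forward 6.6 m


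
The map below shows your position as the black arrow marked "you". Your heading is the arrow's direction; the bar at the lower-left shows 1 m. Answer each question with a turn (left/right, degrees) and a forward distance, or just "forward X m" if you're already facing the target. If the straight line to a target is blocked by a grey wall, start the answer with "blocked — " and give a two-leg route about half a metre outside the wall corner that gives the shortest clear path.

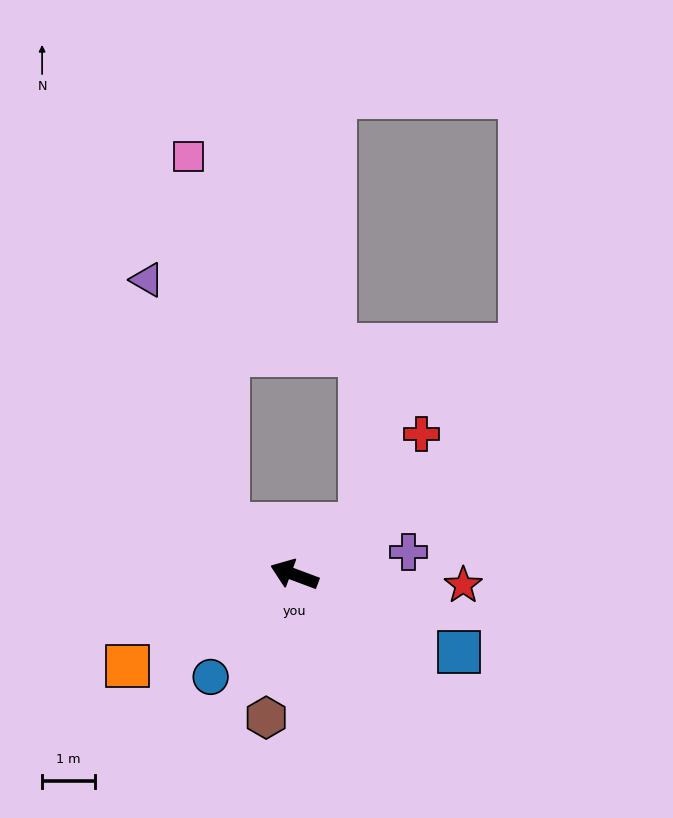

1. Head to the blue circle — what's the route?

turn left 71°, forward 2.5 m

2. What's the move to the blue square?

turn left 175°, forward 3.4 m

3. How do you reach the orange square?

turn left 49°, forward 3.6 m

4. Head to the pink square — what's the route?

blocked — turn right 16°, forward 1.6 m, then turn right 48°, forward 7.0 m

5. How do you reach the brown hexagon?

turn left 99°, forward 2.7 m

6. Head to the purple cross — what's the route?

turn right 148°, forward 2.2 m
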